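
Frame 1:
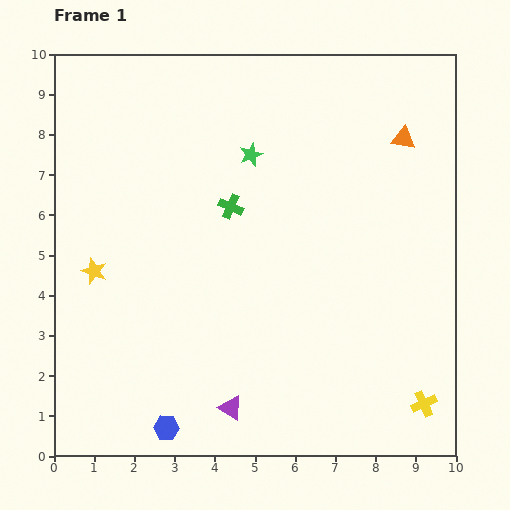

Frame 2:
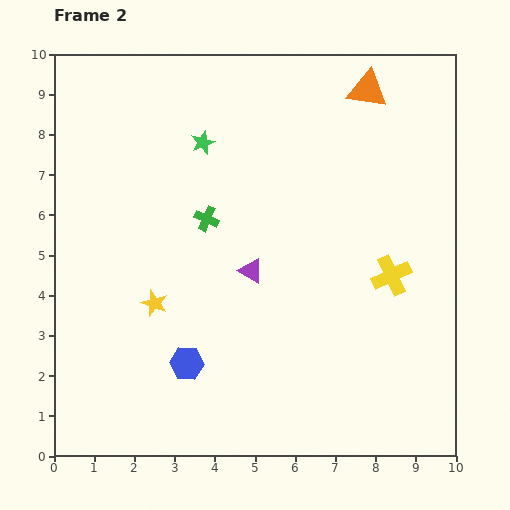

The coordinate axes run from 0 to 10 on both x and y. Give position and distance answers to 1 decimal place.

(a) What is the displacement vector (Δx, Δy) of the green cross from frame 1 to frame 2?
(-0.6, -0.3)

The green cross was at (4.4, 6.2) in frame 1 and (3.8, 5.9) in frame 2.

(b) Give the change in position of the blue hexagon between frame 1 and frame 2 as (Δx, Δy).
(0.5, 1.6)

The blue hexagon was at (2.8, 0.7) in frame 1 and (3.3, 2.3) in frame 2.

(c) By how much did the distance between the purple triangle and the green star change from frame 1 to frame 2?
-2.9

Distance in frame 1: 6.3. Distance in frame 2: 3.4.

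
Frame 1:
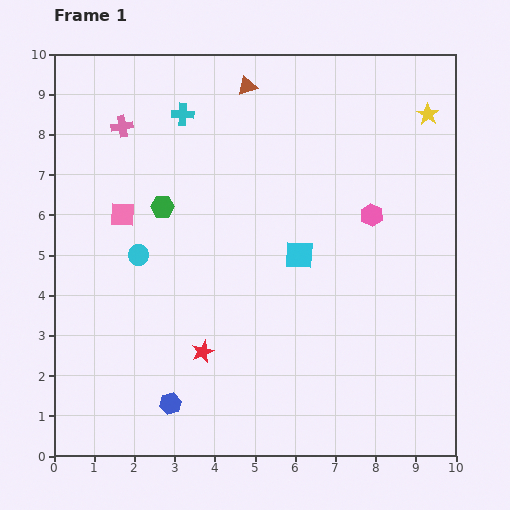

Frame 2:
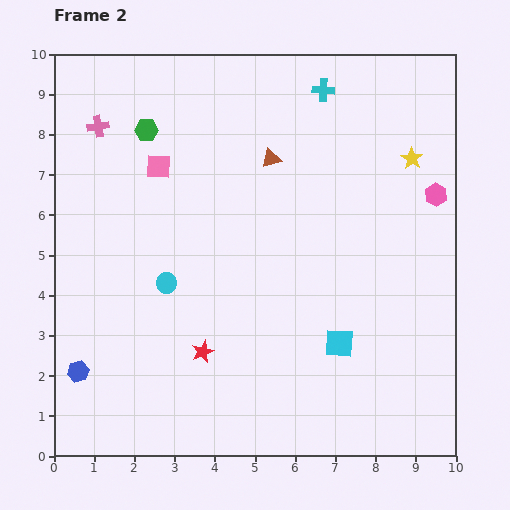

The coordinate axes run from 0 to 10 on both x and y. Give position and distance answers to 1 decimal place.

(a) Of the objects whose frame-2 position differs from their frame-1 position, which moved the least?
the pink cross

(moved 0.6)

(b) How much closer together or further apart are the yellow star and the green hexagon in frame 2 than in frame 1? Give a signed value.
-0.4

Distance in frame 1: 7.0. Distance in frame 2: 6.6.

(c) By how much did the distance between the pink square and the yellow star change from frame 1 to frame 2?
-1.7

Distance in frame 1: 8.0. Distance in frame 2: 6.3.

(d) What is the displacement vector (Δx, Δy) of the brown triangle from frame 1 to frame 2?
(0.6, -1.8)

The brown triangle was at (4.8, 9.2) in frame 1 and (5.4, 7.4) in frame 2.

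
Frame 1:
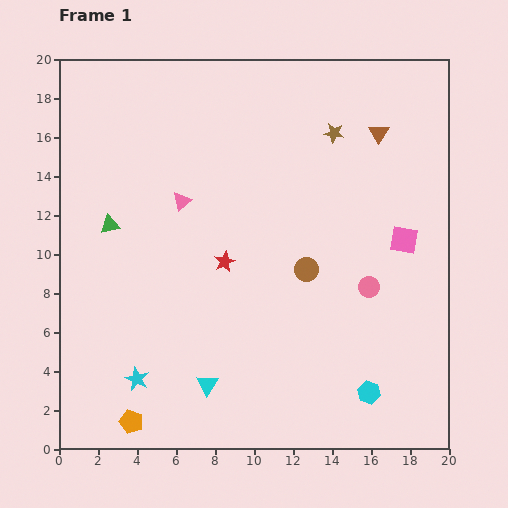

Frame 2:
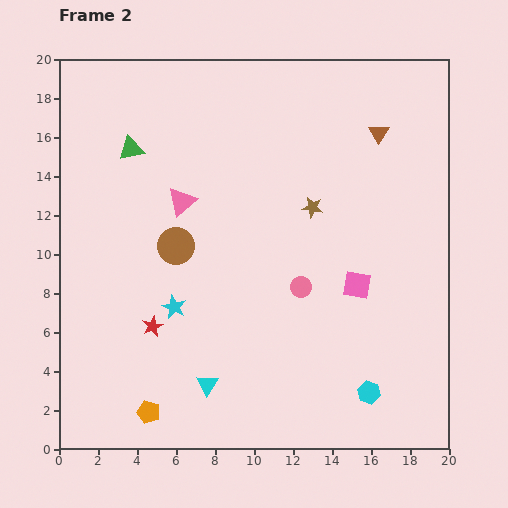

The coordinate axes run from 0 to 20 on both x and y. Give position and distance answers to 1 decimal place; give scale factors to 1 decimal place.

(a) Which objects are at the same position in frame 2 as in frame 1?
the brown triangle, the pink triangle, the cyan triangle, the cyan hexagon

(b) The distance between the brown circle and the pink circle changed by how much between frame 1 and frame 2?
+3.4

Distance in frame 1: 3.3. Distance in frame 2: 6.7.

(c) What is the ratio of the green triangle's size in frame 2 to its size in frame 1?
1.3×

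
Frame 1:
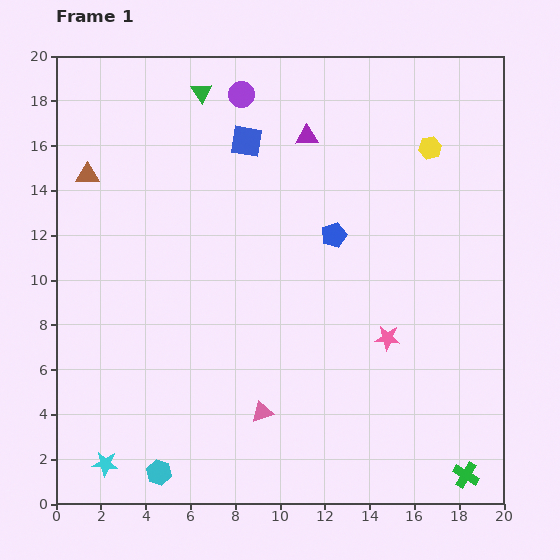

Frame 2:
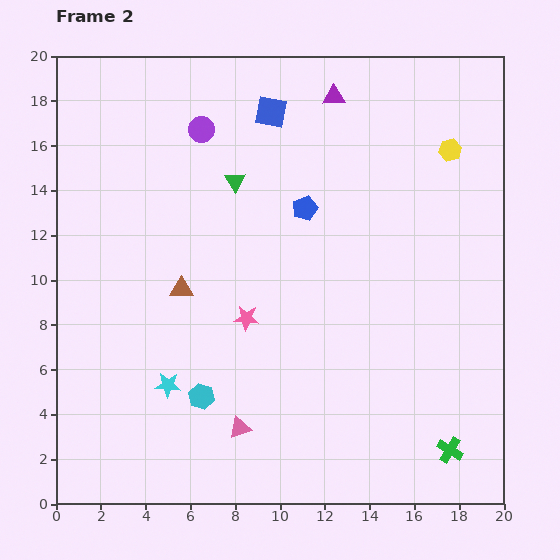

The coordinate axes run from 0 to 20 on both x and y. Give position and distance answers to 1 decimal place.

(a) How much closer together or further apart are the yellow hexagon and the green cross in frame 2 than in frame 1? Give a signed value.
-1.3

Distance in frame 1: 14.7. Distance in frame 2: 13.4.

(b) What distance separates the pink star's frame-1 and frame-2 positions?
6.4

The pink star moved from (14.8, 7.4) to (8.5, 8.3), a distance of √(6.3² + 0.9²) ≈ 6.4.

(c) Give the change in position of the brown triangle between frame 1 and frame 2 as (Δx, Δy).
(4.2, -5.1)

The brown triangle was at (1.4, 14.7) in frame 1 and (5.6, 9.6) in frame 2.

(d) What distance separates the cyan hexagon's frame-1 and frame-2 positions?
3.9

The cyan hexagon moved from (4.6, 1.4) to (6.5, 4.8), a distance of √(1.9² + 3.4²) ≈ 3.9.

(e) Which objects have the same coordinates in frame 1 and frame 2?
none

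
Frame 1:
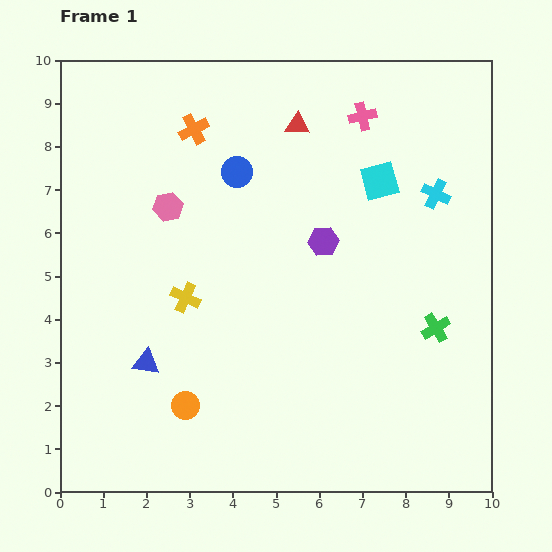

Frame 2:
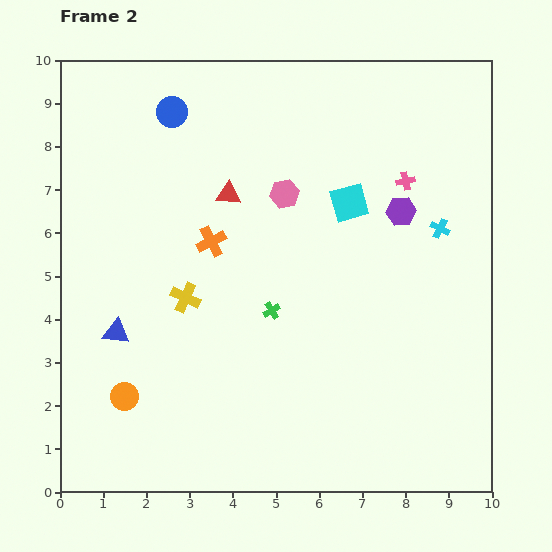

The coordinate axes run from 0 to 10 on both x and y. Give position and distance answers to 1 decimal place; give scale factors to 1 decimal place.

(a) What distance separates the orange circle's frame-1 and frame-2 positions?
1.4

The orange circle moved from (2.9, 2.0) to (1.5, 2.2), a distance of √(1.4² + 0.2²) ≈ 1.4.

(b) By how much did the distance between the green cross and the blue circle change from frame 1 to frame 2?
-0.7

Distance in frame 1: 5.8. Distance in frame 2: 5.1.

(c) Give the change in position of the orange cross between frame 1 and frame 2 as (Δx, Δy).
(0.4, -2.6)

The orange cross was at (3.1, 8.4) in frame 1 and (3.5, 5.8) in frame 2.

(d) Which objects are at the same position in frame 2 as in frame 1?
the yellow cross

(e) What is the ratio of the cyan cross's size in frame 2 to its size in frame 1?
0.7×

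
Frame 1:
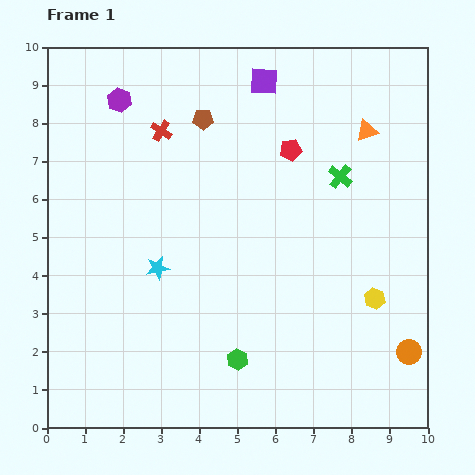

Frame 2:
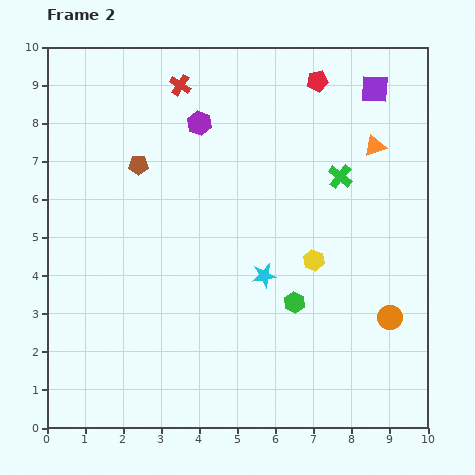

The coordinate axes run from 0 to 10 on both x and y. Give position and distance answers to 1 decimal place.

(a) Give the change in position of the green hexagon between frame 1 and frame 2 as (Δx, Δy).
(1.5, 1.5)

The green hexagon was at (5.0, 1.8) in frame 1 and (6.5, 3.3) in frame 2.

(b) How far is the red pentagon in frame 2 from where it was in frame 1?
1.9

The red pentagon moved from (6.4, 7.3) to (7.1, 9.1), a distance of √(0.7² + 1.8²) ≈ 1.9.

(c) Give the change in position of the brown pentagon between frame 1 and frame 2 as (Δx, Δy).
(-1.7, -1.2)

The brown pentagon was at (4.1, 8.1) in frame 1 and (2.4, 6.9) in frame 2.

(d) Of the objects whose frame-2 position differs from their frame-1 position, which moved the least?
the orange triangle

(moved 0.4)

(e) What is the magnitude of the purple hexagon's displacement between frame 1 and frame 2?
2.2

The purple hexagon moved from (1.9, 8.6) to (4.0, 8.0), a distance of √(2.1² + 0.6²) ≈ 2.2.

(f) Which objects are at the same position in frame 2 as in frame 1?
the green cross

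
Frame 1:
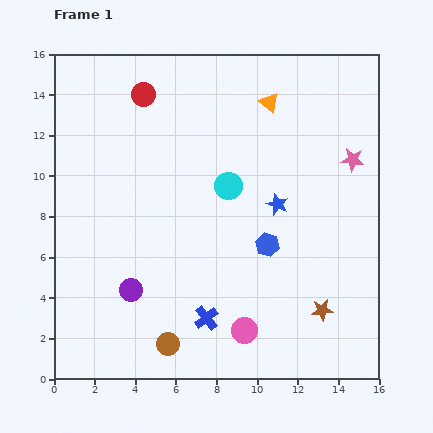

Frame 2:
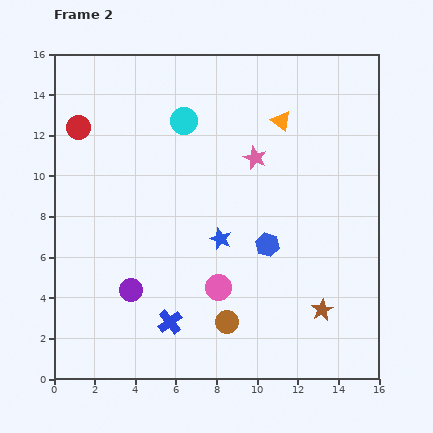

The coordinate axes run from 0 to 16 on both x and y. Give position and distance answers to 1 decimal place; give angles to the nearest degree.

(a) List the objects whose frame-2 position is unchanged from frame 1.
the purple circle, the blue hexagon, the brown star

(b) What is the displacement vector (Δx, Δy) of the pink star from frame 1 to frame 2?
(-4.8, 0.1)

The pink star was at (14.7, 10.8) in frame 1 and (9.9, 10.9) in frame 2.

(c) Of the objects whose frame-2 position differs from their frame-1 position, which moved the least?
the orange triangle

(moved 1.1)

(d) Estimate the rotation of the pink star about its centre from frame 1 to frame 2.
17° clockwise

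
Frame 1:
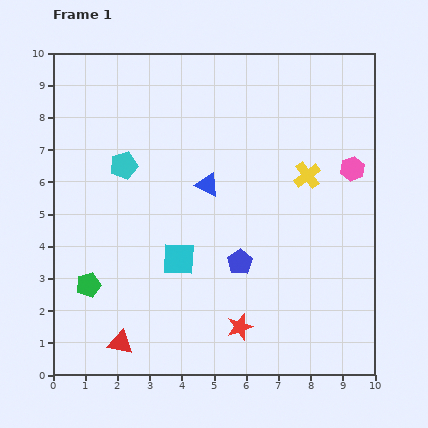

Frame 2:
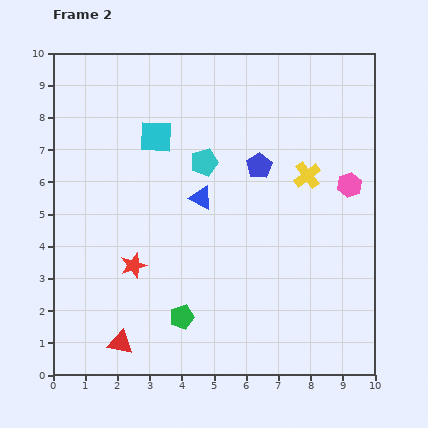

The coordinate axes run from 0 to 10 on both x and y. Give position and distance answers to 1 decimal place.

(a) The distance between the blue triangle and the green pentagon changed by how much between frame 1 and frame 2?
-1.1

Distance in frame 1: 4.8. Distance in frame 2: 3.7.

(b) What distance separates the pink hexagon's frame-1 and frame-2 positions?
0.5

The pink hexagon moved from (9.3, 6.4) to (9.2, 5.9), a distance of √(0.1² + 0.5²) ≈ 0.5.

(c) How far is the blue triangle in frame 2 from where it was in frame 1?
0.4

The blue triangle moved from (4.8, 5.9) to (4.6, 5.5), a distance of √(0.2² + 0.4²) ≈ 0.4.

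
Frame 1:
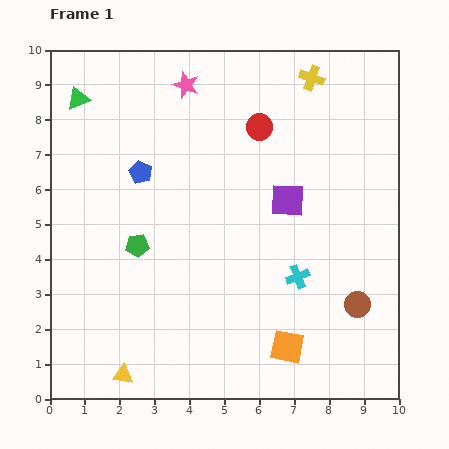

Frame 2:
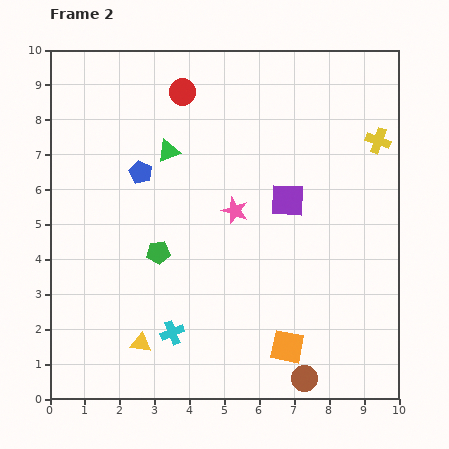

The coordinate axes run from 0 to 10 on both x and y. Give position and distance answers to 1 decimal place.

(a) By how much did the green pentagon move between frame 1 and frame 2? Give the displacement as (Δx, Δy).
(0.6, -0.2)

The green pentagon was at (2.5, 4.4) in frame 1 and (3.1, 4.2) in frame 2.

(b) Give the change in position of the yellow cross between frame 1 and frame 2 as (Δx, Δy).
(1.9, -1.8)

The yellow cross was at (7.5, 9.2) in frame 1 and (9.4, 7.4) in frame 2.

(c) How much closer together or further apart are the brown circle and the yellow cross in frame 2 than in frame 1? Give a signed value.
+0.5

Distance in frame 1: 6.6. Distance in frame 2: 7.1.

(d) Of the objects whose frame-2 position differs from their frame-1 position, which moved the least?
the green pentagon

(moved 0.6)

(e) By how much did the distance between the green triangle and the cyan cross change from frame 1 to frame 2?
-2.9

Distance in frame 1: 8.1. Distance in frame 2: 5.2.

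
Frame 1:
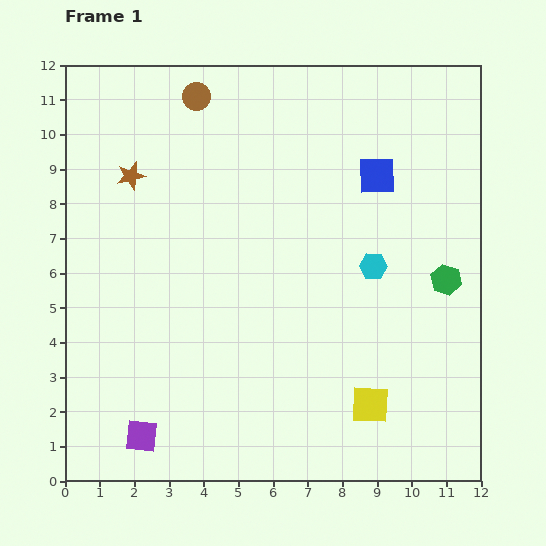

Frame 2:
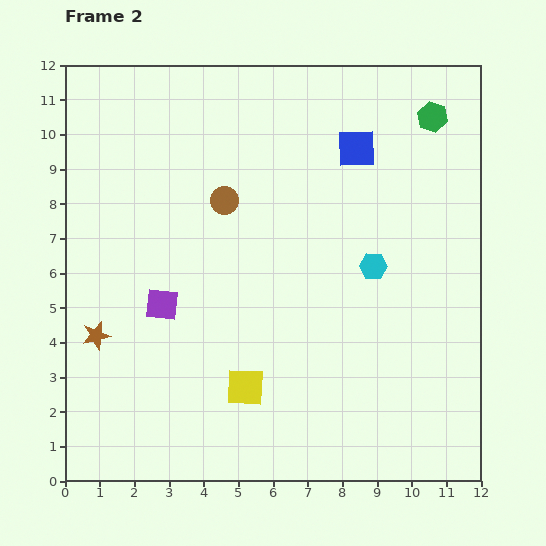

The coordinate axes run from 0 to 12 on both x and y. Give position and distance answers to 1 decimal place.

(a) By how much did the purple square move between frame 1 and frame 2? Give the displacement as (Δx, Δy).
(0.6, 3.8)

The purple square was at (2.2, 1.3) in frame 1 and (2.8, 5.1) in frame 2.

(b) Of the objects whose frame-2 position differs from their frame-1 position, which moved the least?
the blue square

(moved 1.0)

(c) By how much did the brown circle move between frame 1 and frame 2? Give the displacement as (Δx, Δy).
(0.8, -3.0)

The brown circle was at (3.8, 11.1) in frame 1 and (4.6, 8.1) in frame 2.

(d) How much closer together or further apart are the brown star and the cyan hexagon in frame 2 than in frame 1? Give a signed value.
+0.7

Distance in frame 1: 7.5. Distance in frame 2: 8.2.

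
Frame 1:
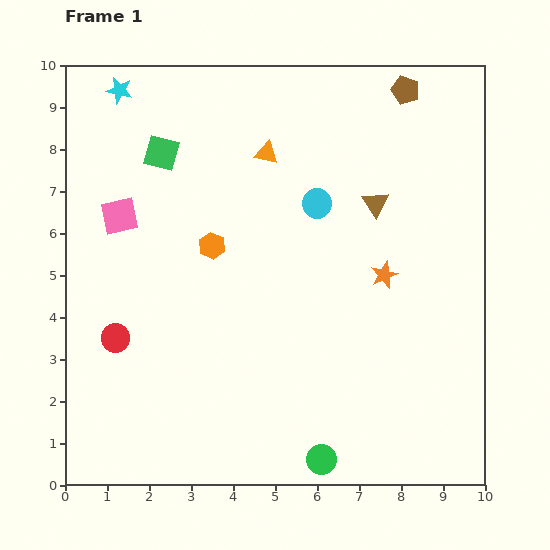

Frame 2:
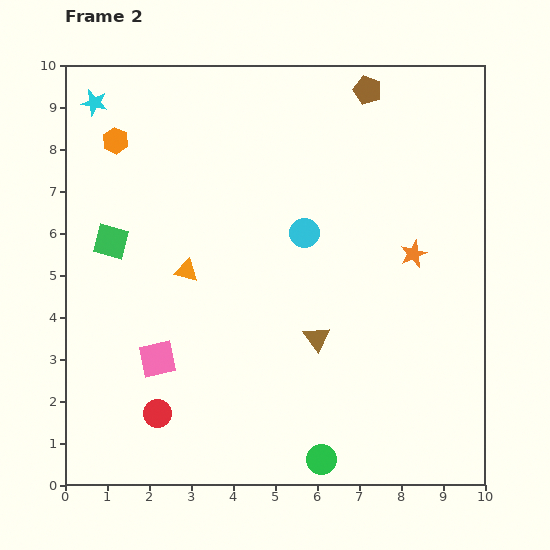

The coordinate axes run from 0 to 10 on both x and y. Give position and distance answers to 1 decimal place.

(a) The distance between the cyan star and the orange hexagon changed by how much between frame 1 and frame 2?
-3.3

Distance in frame 1: 4.3. Distance in frame 2: 1.0.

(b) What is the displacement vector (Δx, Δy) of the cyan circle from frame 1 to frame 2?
(-0.3, -0.7)

The cyan circle was at (6.0, 6.7) in frame 1 and (5.7, 6.0) in frame 2.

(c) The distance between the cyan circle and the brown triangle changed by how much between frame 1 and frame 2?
+1.1

Distance in frame 1: 1.4. Distance in frame 2: 2.5.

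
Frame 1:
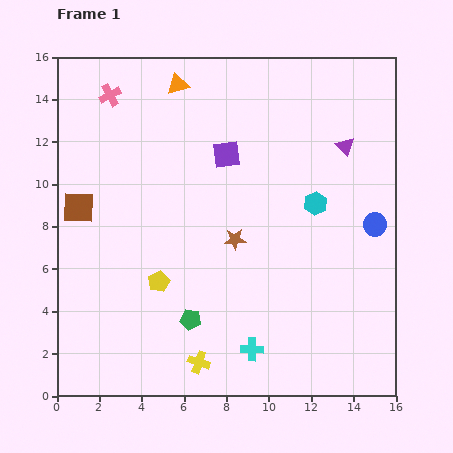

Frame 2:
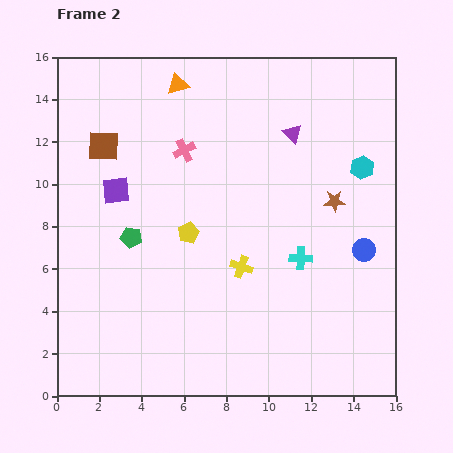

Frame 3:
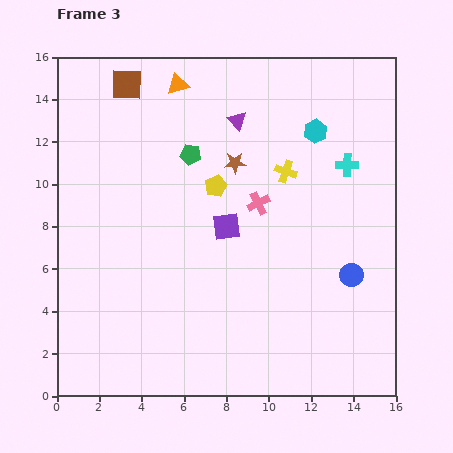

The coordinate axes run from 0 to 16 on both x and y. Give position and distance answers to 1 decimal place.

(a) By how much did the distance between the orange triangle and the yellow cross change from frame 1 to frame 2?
-4.0

Distance in frame 1: 13.1. Distance in frame 2: 9.1.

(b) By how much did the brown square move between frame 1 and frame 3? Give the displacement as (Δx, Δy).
(2.3, 5.8)

The brown square was at (1.0, 8.9) in frame 1 and (3.3, 14.7) in frame 3.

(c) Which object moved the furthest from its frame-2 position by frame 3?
the purple square

(moved 5.5; next 5.0)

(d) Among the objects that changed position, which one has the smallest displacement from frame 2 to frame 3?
the blue circle

(moved 1.3)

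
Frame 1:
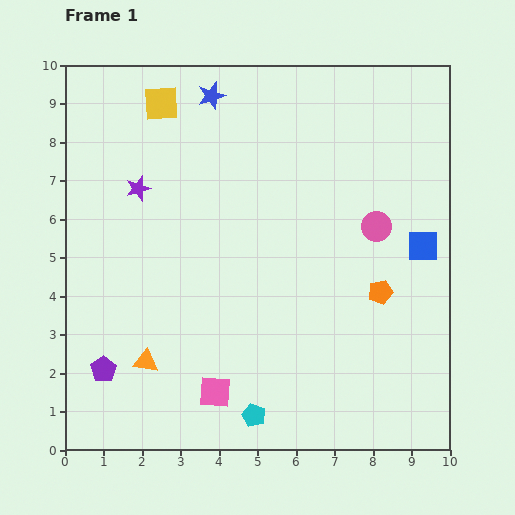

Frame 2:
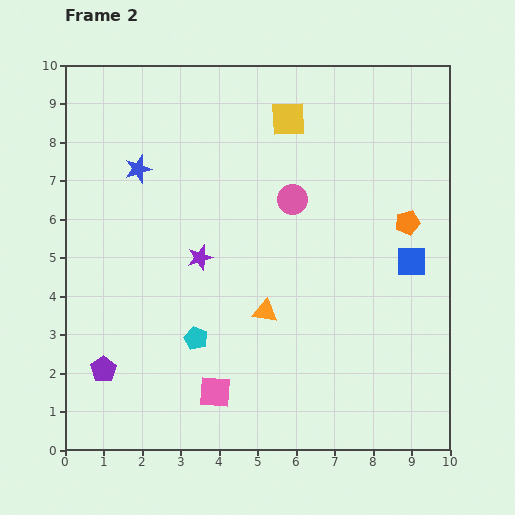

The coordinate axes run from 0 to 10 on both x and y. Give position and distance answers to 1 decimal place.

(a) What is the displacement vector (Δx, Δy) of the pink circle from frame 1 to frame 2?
(-2.2, 0.7)

The pink circle was at (8.1, 5.8) in frame 1 and (5.9, 6.5) in frame 2.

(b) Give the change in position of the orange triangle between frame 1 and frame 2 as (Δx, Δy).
(3.1, 1.3)

The orange triangle was at (2.1, 2.3) in frame 1 and (5.2, 3.6) in frame 2.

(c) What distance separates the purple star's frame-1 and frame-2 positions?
2.4

The purple star moved from (1.9, 6.8) to (3.5, 5.0), a distance of √(1.6² + 1.8²) ≈ 2.4.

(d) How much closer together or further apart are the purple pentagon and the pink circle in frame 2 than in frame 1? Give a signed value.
-1.4

Distance in frame 1: 8.0. Distance in frame 2: 6.6.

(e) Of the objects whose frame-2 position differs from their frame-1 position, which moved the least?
the blue square

(moved 0.5)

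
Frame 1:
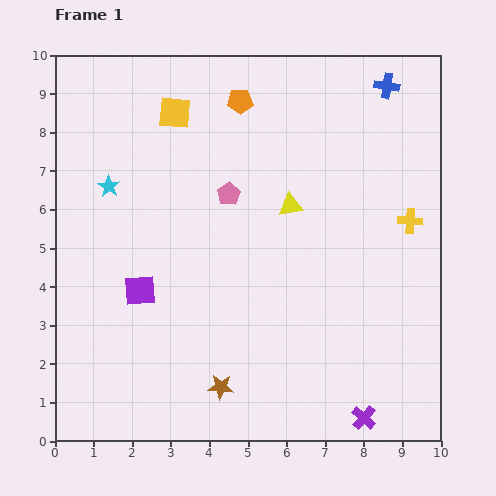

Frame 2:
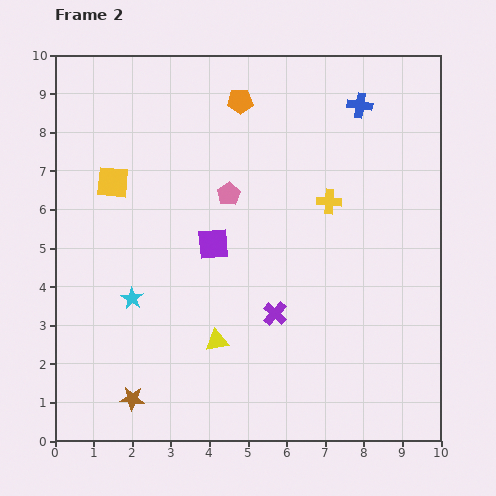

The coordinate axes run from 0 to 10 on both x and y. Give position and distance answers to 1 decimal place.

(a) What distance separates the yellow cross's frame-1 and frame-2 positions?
2.2

The yellow cross moved from (9.2, 5.7) to (7.1, 6.2), a distance of √(2.1² + 0.5²) ≈ 2.2.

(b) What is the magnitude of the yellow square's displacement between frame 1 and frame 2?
2.4

The yellow square moved from (3.1, 8.5) to (1.5, 6.7), a distance of √(1.6² + 1.8²) ≈ 2.4.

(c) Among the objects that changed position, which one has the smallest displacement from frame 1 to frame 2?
the blue cross

(moved 0.9)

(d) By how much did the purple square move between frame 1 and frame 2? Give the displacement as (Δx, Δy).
(1.9, 1.2)

The purple square was at (2.2, 3.9) in frame 1 and (4.1, 5.1) in frame 2.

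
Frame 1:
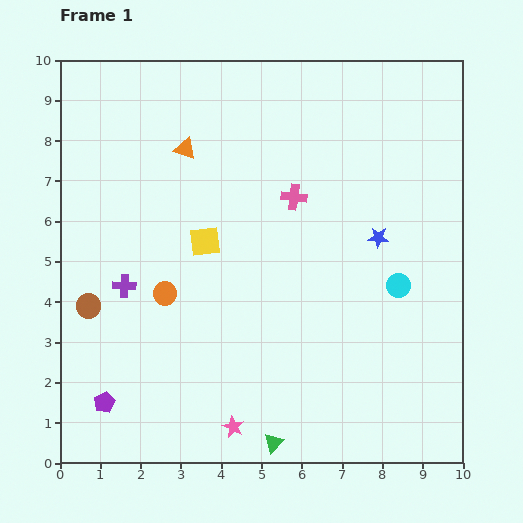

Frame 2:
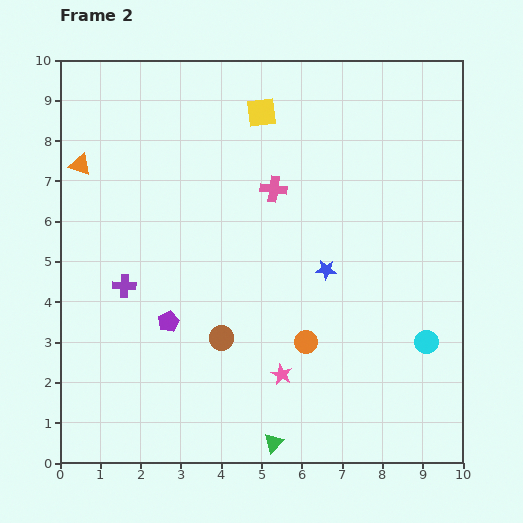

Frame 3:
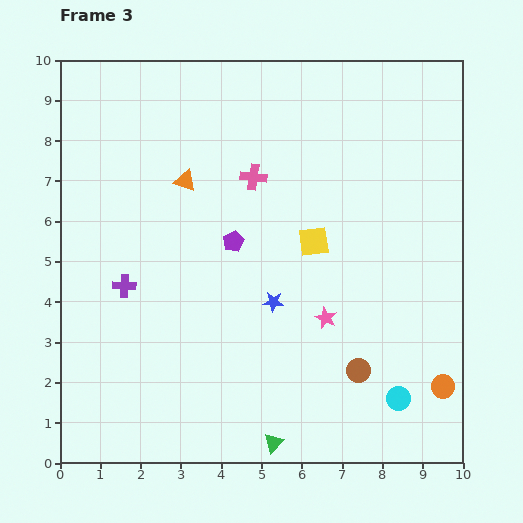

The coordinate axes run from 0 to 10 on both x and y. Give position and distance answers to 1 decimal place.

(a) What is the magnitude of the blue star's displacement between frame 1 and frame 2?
1.5

The blue star moved from (7.9, 5.6) to (6.6, 4.8), a distance of √(1.3² + 0.8²) ≈ 1.5.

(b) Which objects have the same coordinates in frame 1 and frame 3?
the green triangle, the purple cross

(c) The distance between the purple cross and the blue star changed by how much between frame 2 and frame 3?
-1.3

Distance in frame 2: 5.0. Distance in frame 3: 3.7.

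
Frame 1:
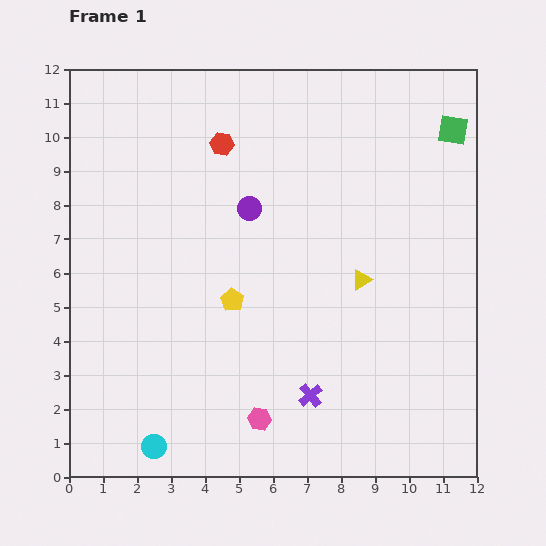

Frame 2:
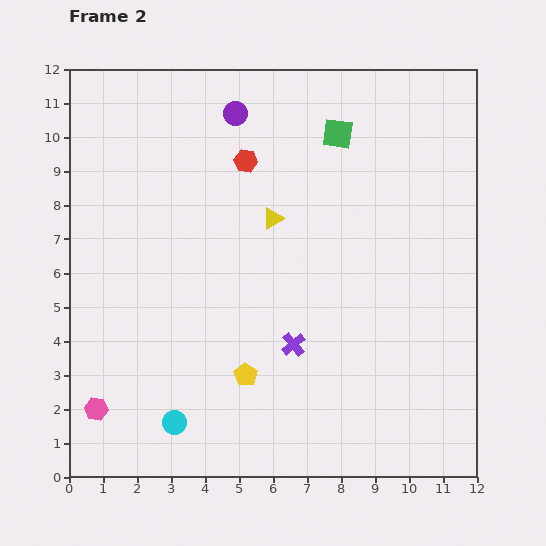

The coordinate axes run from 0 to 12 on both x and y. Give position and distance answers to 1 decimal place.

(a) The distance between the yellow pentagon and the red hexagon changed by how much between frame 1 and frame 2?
+1.7

Distance in frame 1: 4.6. Distance in frame 2: 6.3.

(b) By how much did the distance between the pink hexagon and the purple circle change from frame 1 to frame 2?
+3.4

Distance in frame 1: 6.2. Distance in frame 2: 9.6.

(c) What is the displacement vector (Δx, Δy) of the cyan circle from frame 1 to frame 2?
(0.6, 0.7)

The cyan circle was at (2.5, 0.9) in frame 1 and (3.1, 1.6) in frame 2.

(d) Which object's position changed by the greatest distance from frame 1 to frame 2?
the pink hexagon

(moved 4.8; next 3.4)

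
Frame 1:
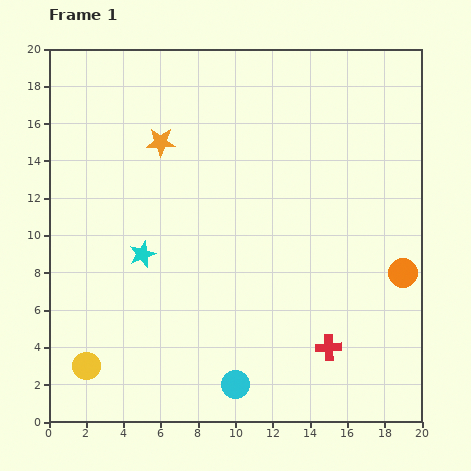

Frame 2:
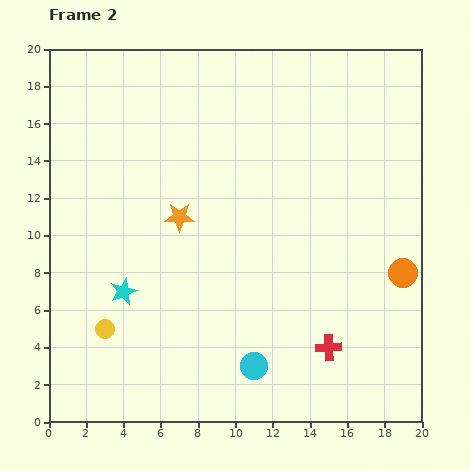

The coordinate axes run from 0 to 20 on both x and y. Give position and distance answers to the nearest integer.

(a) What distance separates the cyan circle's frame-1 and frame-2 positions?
1

The cyan circle moved from (10, 2) to (11, 3), a distance of √(1² + 1²) ≈ 1.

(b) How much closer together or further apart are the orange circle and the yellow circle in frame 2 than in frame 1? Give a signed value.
-2

Distance in frame 1: 18. Distance in frame 2: 16.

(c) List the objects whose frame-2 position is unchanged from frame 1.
the orange circle, the red cross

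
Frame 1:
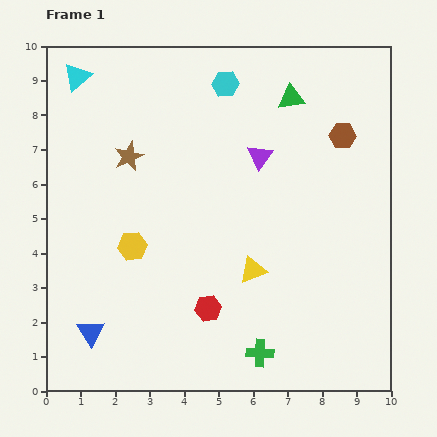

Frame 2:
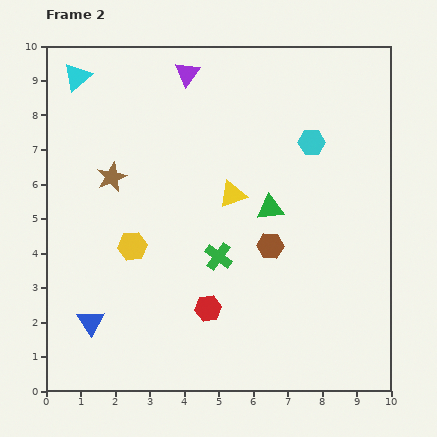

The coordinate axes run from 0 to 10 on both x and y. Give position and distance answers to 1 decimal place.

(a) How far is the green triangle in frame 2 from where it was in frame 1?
3.3

The green triangle moved from (7.1, 8.5) to (6.5, 5.3), a distance of √(0.6² + 3.2²) ≈ 3.3.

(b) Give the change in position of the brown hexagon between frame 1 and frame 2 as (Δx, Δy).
(-2.1, -3.2)

The brown hexagon was at (8.6, 7.4) in frame 1 and (6.5, 4.2) in frame 2.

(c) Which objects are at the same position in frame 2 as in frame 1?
the red hexagon, the yellow hexagon, the cyan triangle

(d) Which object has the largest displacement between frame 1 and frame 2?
the brown hexagon

(moved 3.8; next 3.3)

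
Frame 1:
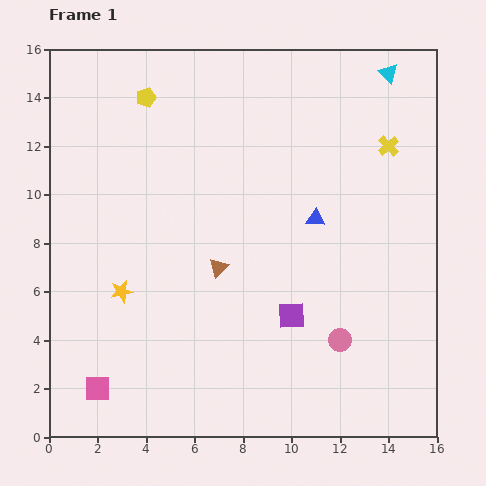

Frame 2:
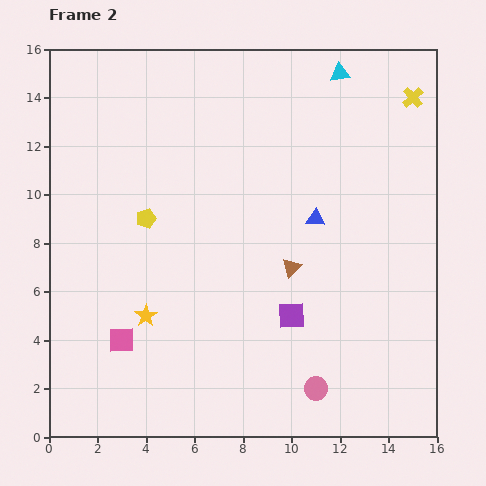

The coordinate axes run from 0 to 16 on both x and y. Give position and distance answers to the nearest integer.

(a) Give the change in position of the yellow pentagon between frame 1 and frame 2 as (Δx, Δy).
(0, -5)

The yellow pentagon was at (4, 14) in frame 1 and (4, 9) in frame 2.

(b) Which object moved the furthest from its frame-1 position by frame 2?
the yellow pentagon

(moved 5; next 3)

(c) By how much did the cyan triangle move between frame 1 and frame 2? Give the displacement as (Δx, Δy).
(-2, 0)

The cyan triangle was at (14, 15) in frame 1 and (12, 15) in frame 2.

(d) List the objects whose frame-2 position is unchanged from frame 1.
the purple square, the blue triangle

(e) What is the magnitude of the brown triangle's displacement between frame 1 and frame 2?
3

The brown triangle moved from (7, 7) to (10, 7), a distance of √(3² + 0²) ≈ 3.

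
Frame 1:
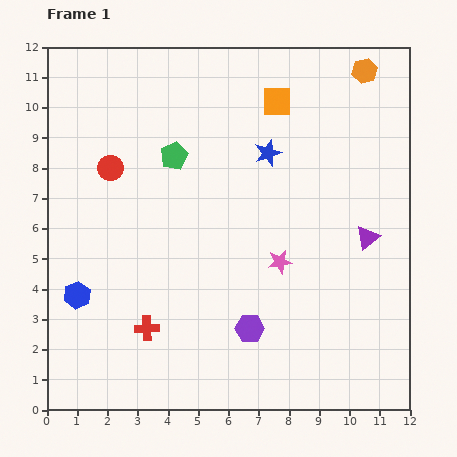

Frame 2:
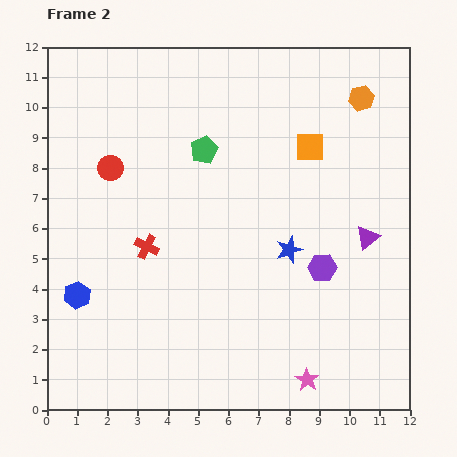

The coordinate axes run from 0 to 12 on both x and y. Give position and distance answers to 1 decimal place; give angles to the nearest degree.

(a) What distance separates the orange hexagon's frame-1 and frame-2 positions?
0.9

The orange hexagon moved from (10.5, 11.2) to (10.4, 10.3), a distance of √(0.1² + 0.9²) ≈ 0.9.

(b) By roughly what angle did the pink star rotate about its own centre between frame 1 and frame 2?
30° counter-clockwise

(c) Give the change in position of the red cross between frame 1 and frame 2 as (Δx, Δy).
(0.0, 2.7)

The red cross was at (3.3, 2.7) in frame 1 and (3.3, 5.4) in frame 2.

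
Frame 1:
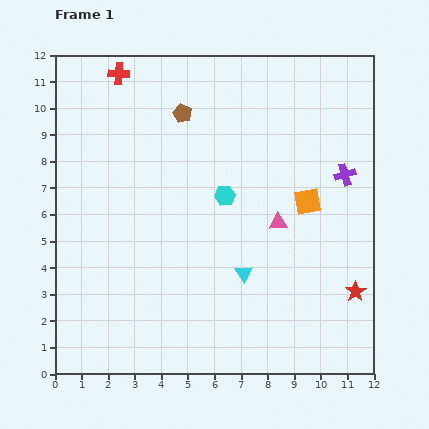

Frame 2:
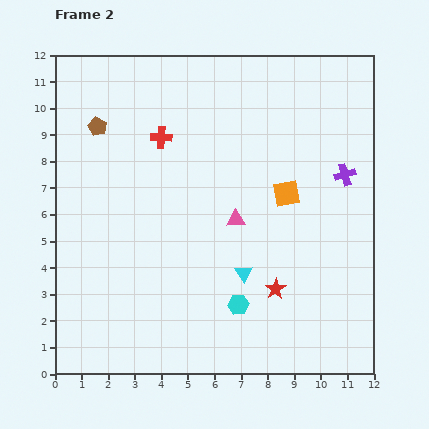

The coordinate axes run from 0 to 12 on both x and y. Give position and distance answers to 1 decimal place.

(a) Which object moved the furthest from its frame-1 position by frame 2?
the cyan hexagon

(moved 4.1; next 3.2)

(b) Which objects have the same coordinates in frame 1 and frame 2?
the purple cross, the cyan triangle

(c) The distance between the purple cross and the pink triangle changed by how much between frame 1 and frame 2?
+1.3

Distance in frame 1: 3.1. Distance in frame 2: 4.4.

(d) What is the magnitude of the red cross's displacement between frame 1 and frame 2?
2.9

The red cross moved from (2.4, 11.3) to (4.0, 8.9), a distance of √(1.6² + 2.4²) ≈ 2.9.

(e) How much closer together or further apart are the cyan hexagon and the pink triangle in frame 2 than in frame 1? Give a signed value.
+1.0

Distance in frame 1: 2.2. Distance in frame 2: 3.2.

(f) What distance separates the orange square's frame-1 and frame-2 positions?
0.9

The orange square moved from (9.5, 6.5) to (8.7, 6.8), a distance of √(0.8² + 0.3²) ≈ 0.9.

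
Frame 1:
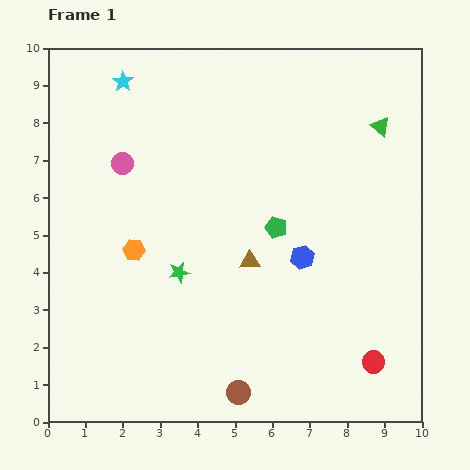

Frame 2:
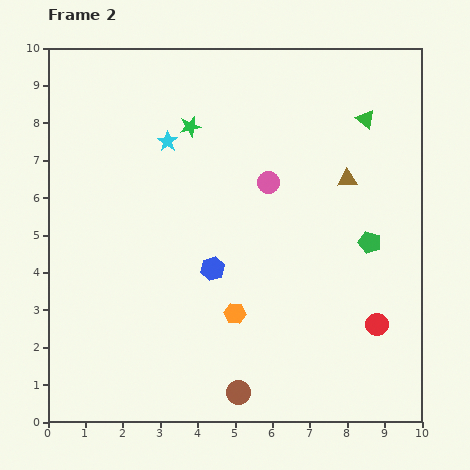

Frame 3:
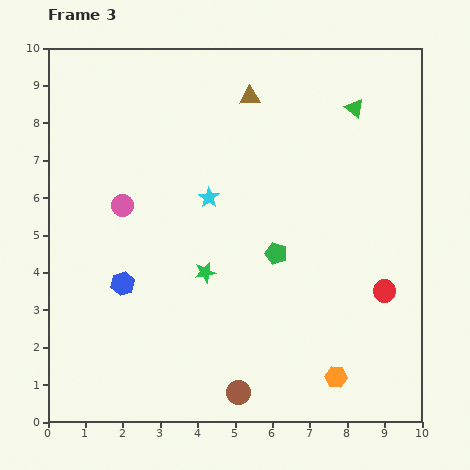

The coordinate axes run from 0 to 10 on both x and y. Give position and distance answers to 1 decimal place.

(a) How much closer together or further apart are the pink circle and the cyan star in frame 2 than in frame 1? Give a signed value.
+0.7

Distance in frame 1: 2.2. Distance in frame 2: 2.9.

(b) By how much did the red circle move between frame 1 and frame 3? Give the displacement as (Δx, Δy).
(0.3, 1.9)

The red circle was at (8.7, 1.6) in frame 1 and (9.0, 3.5) in frame 3.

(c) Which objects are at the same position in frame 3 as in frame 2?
the brown circle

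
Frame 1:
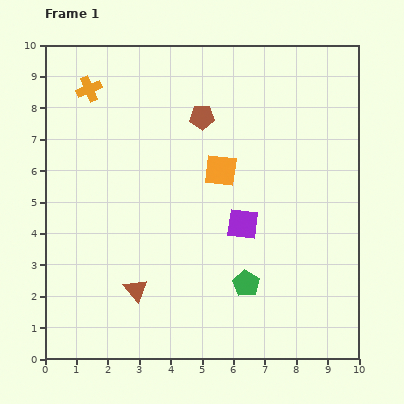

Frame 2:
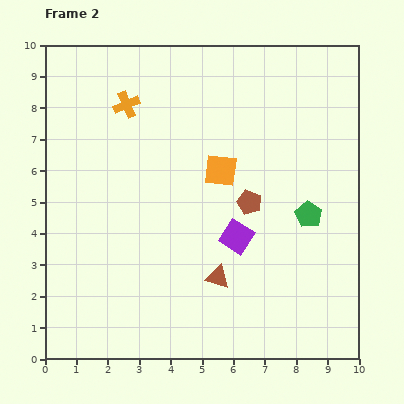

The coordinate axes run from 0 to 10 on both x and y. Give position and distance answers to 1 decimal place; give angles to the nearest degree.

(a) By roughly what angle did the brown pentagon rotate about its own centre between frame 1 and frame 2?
23° clockwise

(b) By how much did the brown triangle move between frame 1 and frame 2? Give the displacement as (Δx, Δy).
(2.6, 0.4)

The brown triangle was at (2.9, 2.2) in frame 1 and (5.5, 2.6) in frame 2.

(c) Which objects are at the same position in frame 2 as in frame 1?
the orange square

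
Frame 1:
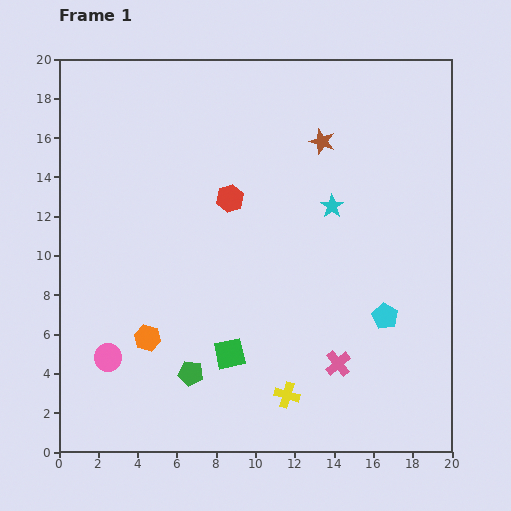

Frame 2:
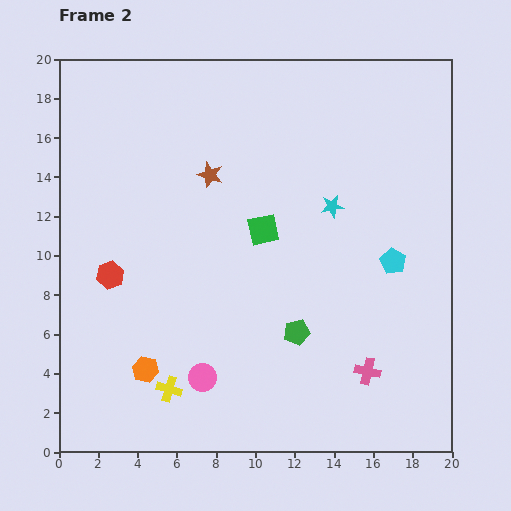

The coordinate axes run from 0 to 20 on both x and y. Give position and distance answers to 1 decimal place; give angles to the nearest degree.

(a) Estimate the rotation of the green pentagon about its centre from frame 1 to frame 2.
22° counter-clockwise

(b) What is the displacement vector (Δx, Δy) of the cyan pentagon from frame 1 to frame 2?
(0.4, 2.8)

The cyan pentagon was at (16.6, 6.9) in frame 1 and (17.0, 9.7) in frame 2.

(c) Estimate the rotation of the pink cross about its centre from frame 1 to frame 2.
39° counter-clockwise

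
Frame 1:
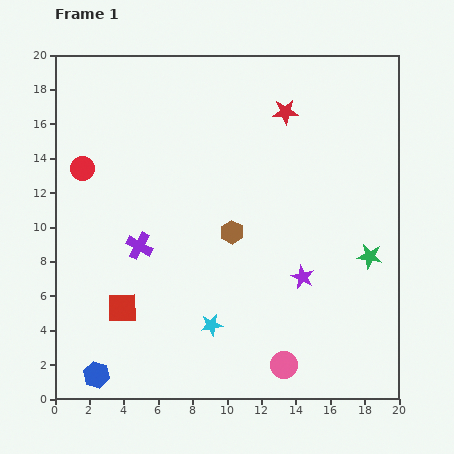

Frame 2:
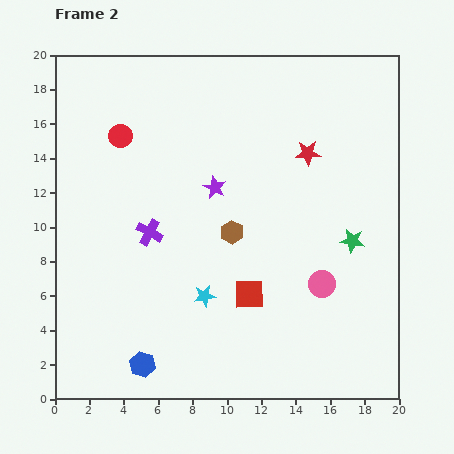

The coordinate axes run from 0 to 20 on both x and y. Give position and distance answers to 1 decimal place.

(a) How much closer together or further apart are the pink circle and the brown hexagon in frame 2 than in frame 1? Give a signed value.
-2.3

Distance in frame 1: 8.3. Distance in frame 2: 6.0.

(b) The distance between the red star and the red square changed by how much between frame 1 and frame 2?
-5.9

Distance in frame 1: 14.8. Distance in frame 2: 8.9.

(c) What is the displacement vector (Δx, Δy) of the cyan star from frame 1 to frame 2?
(-0.4, 1.7)

The cyan star was at (9.1, 4.3) in frame 1 and (8.7, 6.0) in frame 2.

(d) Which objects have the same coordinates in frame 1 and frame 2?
the brown hexagon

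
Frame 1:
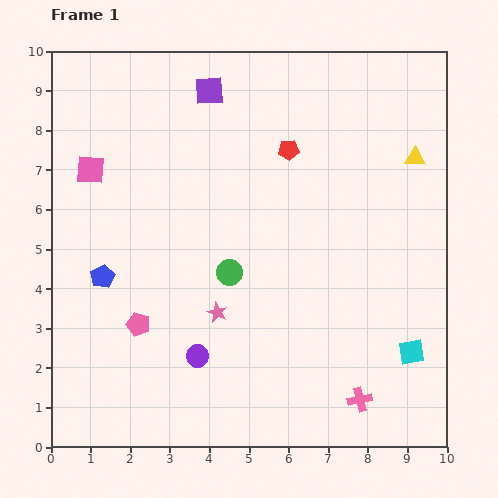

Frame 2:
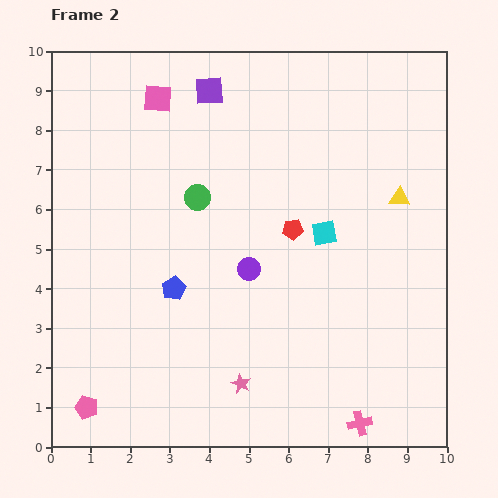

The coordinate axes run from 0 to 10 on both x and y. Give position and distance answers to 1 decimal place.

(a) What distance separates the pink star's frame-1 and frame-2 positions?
1.9

The pink star moved from (4.2, 3.4) to (4.8, 1.6), a distance of √(0.6² + 1.8²) ≈ 1.9.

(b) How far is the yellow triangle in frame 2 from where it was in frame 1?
1.1

The yellow triangle moved from (9.2, 7.3) to (8.8, 6.3), a distance of √(0.4² + 1.0²) ≈ 1.1.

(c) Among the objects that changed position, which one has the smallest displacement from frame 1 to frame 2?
the pink cross

(moved 0.6)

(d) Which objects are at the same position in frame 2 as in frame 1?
the purple square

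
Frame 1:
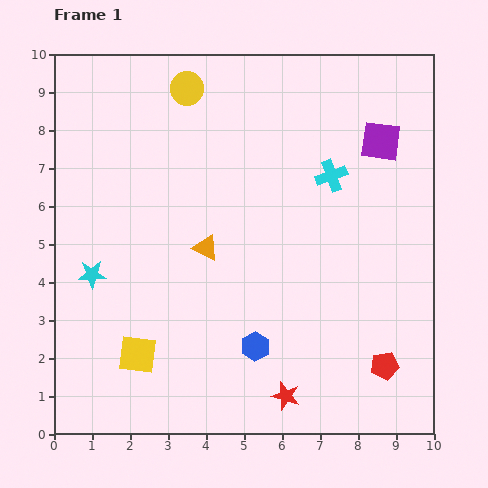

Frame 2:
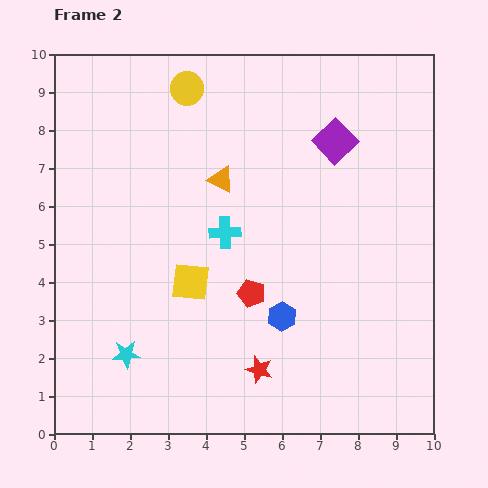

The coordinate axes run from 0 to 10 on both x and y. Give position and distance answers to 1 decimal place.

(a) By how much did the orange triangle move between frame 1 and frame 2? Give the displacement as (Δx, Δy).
(0.4, 1.8)

The orange triangle was at (4.0, 4.9) in frame 1 and (4.4, 6.7) in frame 2.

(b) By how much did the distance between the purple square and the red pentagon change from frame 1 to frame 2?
-1.3

Distance in frame 1: 5.9. Distance in frame 2: 4.6.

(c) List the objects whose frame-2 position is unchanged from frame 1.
the yellow circle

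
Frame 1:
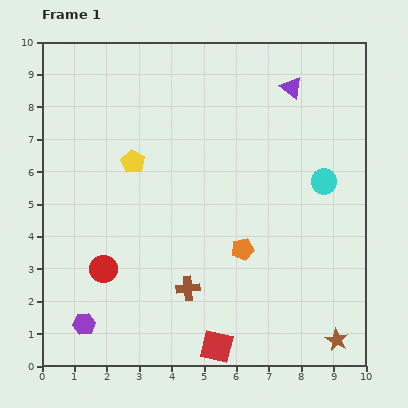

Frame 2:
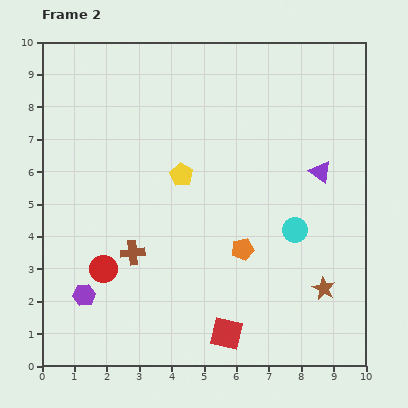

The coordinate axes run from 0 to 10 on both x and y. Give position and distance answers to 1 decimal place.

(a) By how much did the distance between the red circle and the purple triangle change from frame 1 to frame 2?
-0.8

Distance in frame 1: 8.1. Distance in frame 2: 7.3.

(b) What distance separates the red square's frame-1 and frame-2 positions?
0.5

The red square moved from (5.4, 0.6) to (5.7, 1.0), a distance of √(0.3² + 0.4²) ≈ 0.5.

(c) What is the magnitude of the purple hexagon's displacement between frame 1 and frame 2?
0.9

The purple hexagon moved from (1.3, 1.3) to (1.3, 2.2), a distance of √(0.0² + 0.9²) ≈ 0.9.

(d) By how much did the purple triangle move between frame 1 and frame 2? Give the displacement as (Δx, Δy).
(0.9, -2.6)

The purple triangle was at (7.7, 8.6) in frame 1 and (8.6, 6.0) in frame 2.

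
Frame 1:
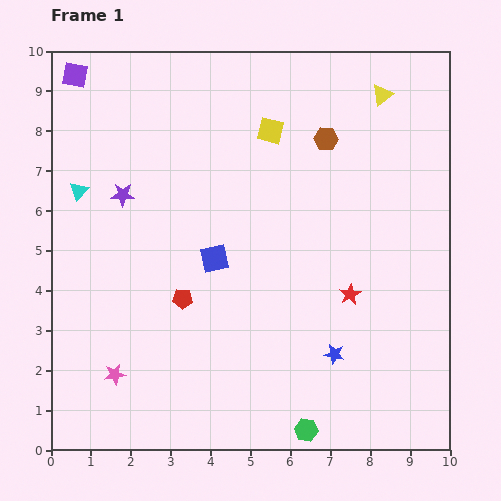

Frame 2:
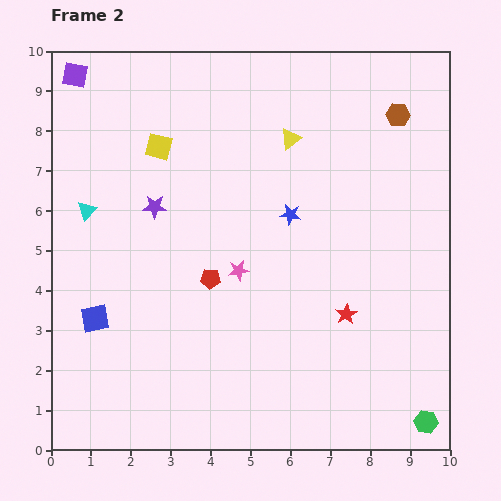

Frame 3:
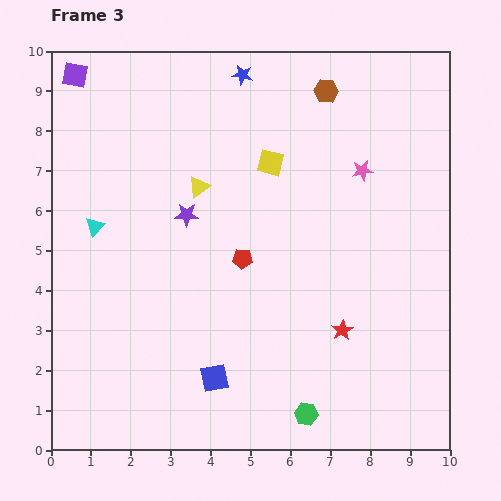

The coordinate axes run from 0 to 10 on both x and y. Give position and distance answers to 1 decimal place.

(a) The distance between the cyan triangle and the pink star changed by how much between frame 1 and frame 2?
-0.6

Distance in frame 1: 4.7. Distance in frame 2: 4.1.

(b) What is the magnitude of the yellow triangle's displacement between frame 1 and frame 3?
5.1

The yellow triangle moved from (8.3, 8.9) to (3.7, 6.6), a distance of √(4.6² + 2.3²) ≈ 5.1.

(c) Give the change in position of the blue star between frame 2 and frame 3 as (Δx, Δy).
(-1.2, 3.5)

The blue star was at (6.0, 5.9) in frame 2 and (4.8, 9.4) in frame 3.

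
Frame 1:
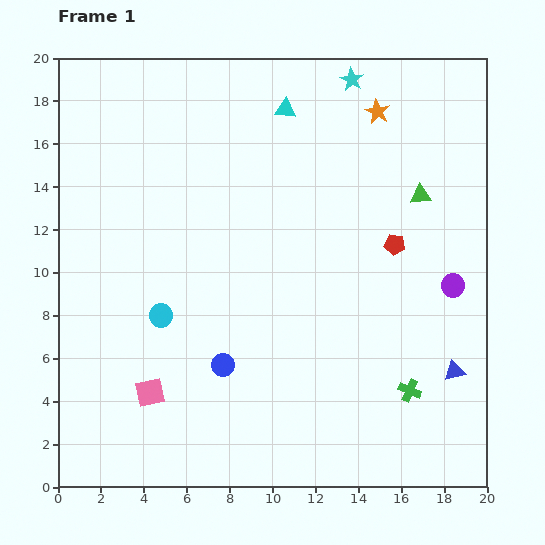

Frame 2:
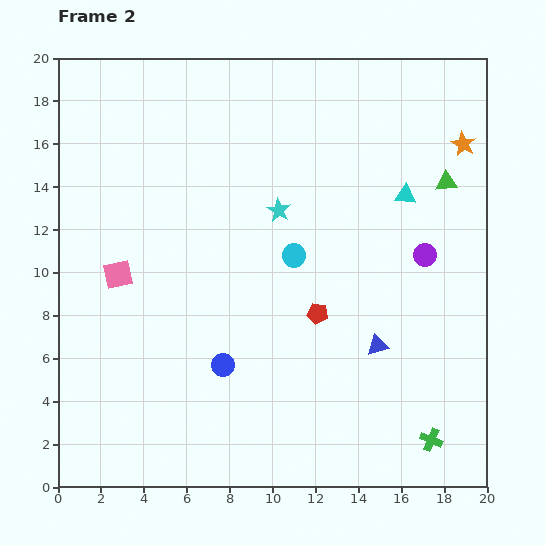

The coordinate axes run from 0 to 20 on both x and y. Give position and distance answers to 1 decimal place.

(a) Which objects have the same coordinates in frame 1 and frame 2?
the blue circle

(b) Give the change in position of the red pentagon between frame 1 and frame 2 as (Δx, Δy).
(-3.6, -3.2)

The red pentagon was at (15.7, 11.3) in frame 1 and (12.1, 8.1) in frame 2.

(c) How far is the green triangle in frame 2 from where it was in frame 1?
1.3

The green triangle moved from (16.9, 13.6) to (18.1, 14.2), a distance of √(1.2² + 0.6²) ≈ 1.3.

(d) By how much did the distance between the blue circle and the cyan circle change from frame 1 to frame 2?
+2.4

Distance in frame 1: 3.7. Distance in frame 2: 6.1.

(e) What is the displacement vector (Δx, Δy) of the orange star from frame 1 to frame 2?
(4.0, -1.5)

The orange star was at (14.9, 17.5) in frame 1 and (18.9, 16.0) in frame 2.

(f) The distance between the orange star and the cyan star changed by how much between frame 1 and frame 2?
+7.2

Distance in frame 1: 1.9. Distance in frame 2: 9.1.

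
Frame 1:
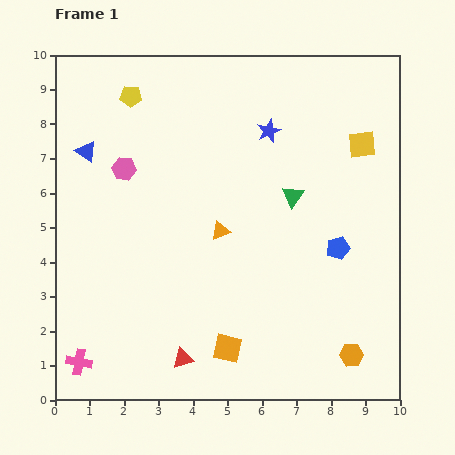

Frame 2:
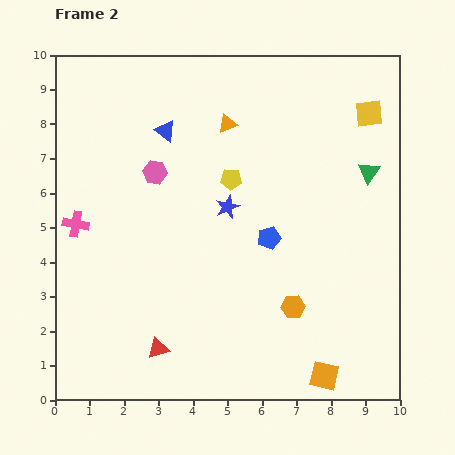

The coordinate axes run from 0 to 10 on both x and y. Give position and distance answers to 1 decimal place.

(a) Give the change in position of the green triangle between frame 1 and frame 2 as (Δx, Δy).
(2.2, 0.7)

The green triangle was at (6.9, 5.9) in frame 1 and (9.1, 6.6) in frame 2.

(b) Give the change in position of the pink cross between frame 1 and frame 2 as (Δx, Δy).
(-0.1, 4.0)

The pink cross was at (0.7, 1.1) in frame 1 and (0.6, 5.1) in frame 2.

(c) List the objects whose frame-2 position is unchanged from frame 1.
none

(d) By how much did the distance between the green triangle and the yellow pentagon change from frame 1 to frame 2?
-1.5

Distance in frame 1: 5.5. Distance in frame 2: 4.0.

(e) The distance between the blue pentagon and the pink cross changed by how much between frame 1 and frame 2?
-2.6

Distance in frame 1: 8.2. Distance in frame 2: 5.6.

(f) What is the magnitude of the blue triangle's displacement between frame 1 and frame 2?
2.4

The blue triangle moved from (0.9, 7.2) to (3.2, 7.8), a distance of √(2.3² + 0.6²) ≈ 2.4.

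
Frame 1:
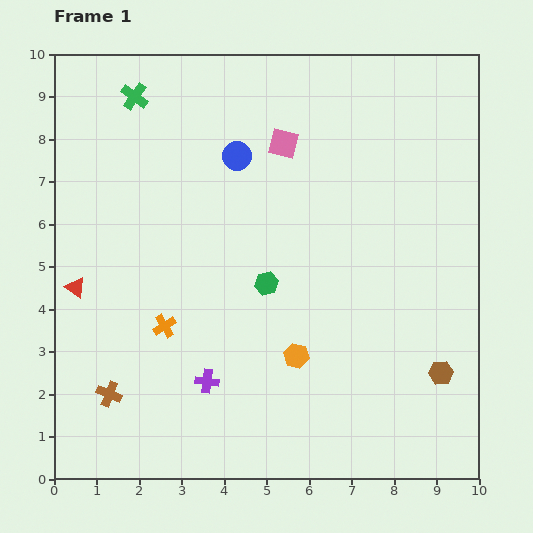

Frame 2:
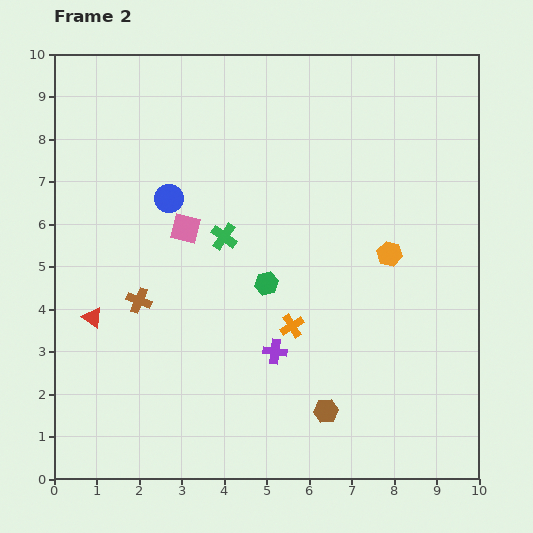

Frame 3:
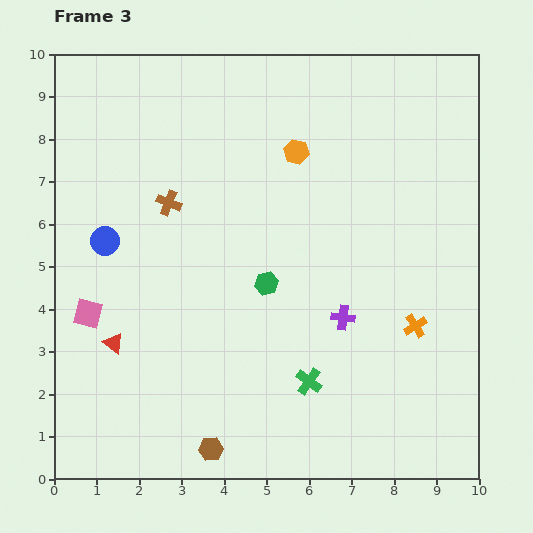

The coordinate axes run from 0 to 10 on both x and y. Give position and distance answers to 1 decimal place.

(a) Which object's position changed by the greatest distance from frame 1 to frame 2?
the green cross

(moved 3.9; next 3.3)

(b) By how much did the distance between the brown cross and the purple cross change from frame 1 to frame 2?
+1.1

Distance in frame 1: 2.3. Distance in frame 2: 3.4.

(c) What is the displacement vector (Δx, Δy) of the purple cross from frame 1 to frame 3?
(3.2, 1.5)

The purple cross was at (3.6, 2.3) in frame 1 and (6.8, 3.8) in frame 3.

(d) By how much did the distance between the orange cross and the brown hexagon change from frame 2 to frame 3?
+3.4

Distance in frame 2: 2.2. Distance in frame 3: 5.6.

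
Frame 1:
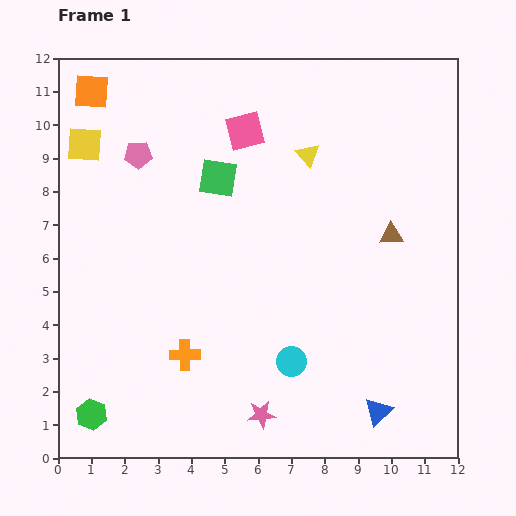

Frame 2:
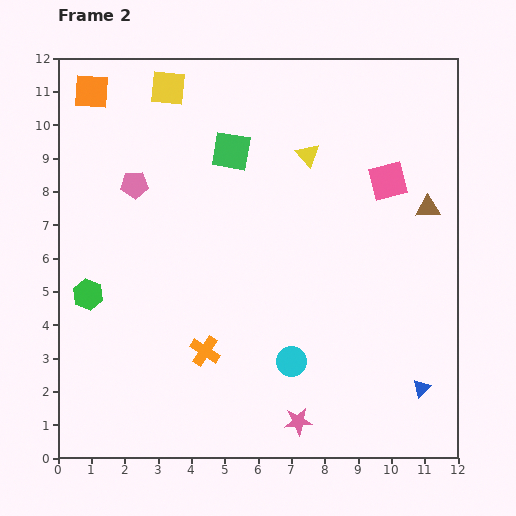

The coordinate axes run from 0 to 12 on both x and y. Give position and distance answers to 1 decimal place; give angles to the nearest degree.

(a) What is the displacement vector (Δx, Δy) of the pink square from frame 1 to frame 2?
(4.3, -1.5)

The pink square was at (5.6, 9.8) in frame 1 and (9.9, 8.3) in frame 2.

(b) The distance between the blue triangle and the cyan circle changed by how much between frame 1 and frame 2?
+1.0

Distance in frame 1: 3.0. Distance in frame 2: 4.0.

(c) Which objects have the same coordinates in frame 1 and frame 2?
the yellow triangle, the orange square, the cyan circle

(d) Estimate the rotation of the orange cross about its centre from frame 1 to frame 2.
34° clockwise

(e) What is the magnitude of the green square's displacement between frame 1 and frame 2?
0.9

The green square moved from (4.8, 8.4) to (5.2, 9.2), a distance of √(0.4² + 0.8²) ≈ 0.9.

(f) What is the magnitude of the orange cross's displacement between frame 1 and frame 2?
0.6

The orange cross moved from (3.8, 3.1) to (4.4, 3.2), a distance of √(0.6² + 0.1²) ≈ 0.6.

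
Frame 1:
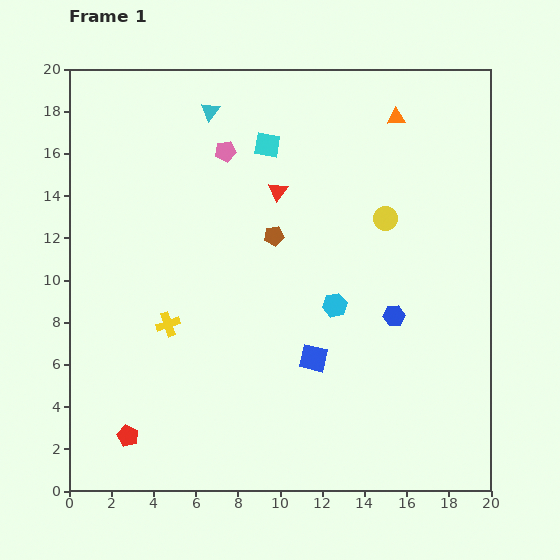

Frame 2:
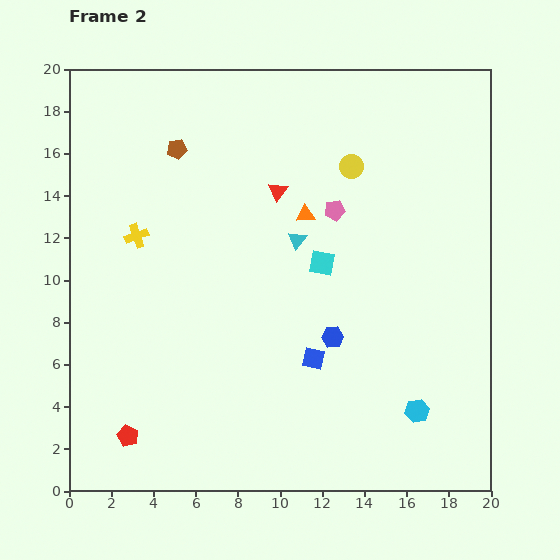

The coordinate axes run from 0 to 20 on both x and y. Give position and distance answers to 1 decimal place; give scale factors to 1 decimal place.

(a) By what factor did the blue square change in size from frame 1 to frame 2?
0.8×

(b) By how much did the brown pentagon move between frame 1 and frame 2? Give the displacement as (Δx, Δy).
(-4.6, 4.1)

The brown pentagon was at (9.7, 12.1) in frame 1 and (5.1, 16.2) in frame 2.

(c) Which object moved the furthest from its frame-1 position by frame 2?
the cyan triangle

(moved 7.3; next 6.3)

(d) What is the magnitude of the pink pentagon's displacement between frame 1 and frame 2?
5.9

The pink pentagon moved from (7.4, 16.1) to (12.6, 13.3), a distance of √(5.2² + 2.8²) ≈ 5.9.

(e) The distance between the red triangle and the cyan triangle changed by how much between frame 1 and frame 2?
-2.5

Distance in frame 1: 5.0. Distance in frame 2: 2.5.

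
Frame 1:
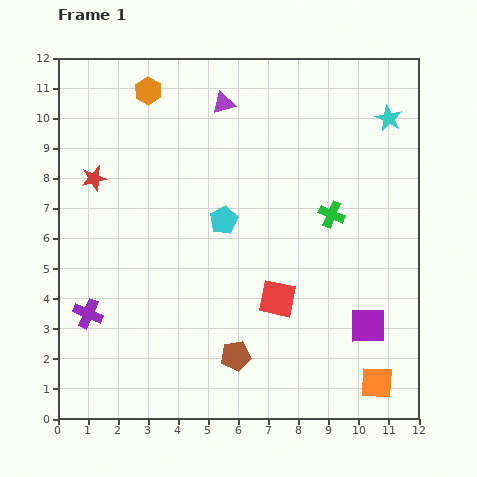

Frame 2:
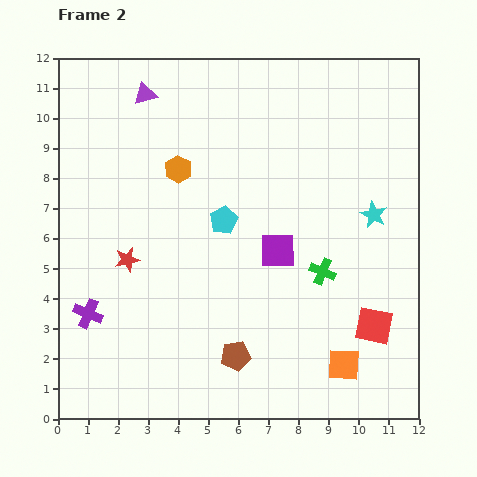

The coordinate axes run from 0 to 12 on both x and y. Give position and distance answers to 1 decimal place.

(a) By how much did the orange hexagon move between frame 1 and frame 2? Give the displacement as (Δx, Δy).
(1.0, -2.6)

The orange hexagon was at (3.0, 10.9) in frame 1 and (4.0, 8.3) in frame 2.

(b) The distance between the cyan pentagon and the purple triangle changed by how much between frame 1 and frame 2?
+1.0

Distance in frame 1: 3.9. Distance in frame 2: 4.9.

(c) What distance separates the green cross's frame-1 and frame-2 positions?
1.9

The green cross moved from (9.1, 6.8) to (8.8, 4.9), a distance of √(0.3² + 1.9²) ≈ 1.9.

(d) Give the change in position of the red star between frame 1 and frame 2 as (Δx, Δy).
(1.1, -2.7)

The red star was at (1.2, 8.0) in frame 1 and (2.3, 5.3) in frame 2.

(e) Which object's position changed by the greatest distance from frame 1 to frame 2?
the purple square

(moved 3.9; next 3.3)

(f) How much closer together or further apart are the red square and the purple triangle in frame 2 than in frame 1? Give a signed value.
+4.1

Distance in frame 1: 6.7. Distance in frame 2: 10.8.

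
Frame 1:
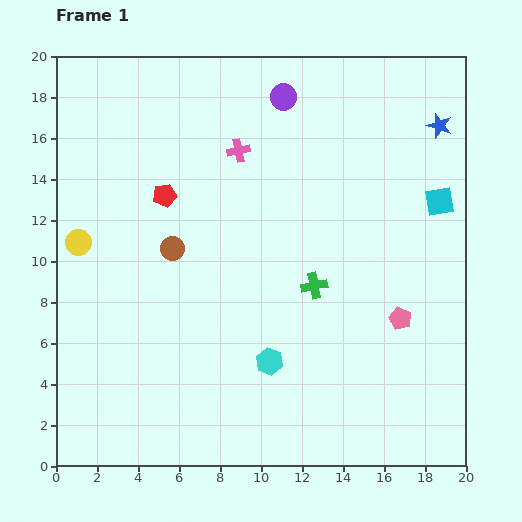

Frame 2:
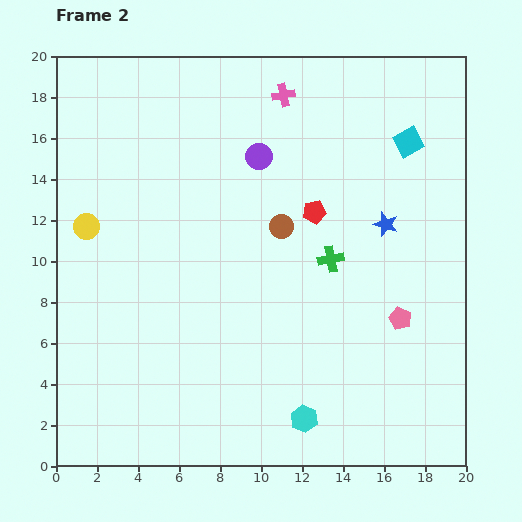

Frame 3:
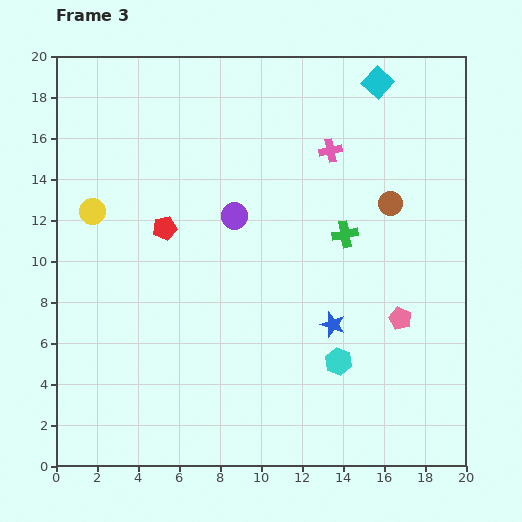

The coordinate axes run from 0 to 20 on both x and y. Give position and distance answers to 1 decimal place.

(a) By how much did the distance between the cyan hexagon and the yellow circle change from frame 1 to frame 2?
+3.2

Distance in frame 1: 11.0. Distance in frame 2: 14.2.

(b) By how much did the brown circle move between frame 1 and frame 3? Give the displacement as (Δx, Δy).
(10.6, 2.2)

The brown circle was at (5.7, 10.6) in frame 1 and (16.3, 12.8) in frame 3.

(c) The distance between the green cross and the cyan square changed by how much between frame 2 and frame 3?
+0.7

Distance in frame 2: 6.9. Distance in frame 3: 7.6.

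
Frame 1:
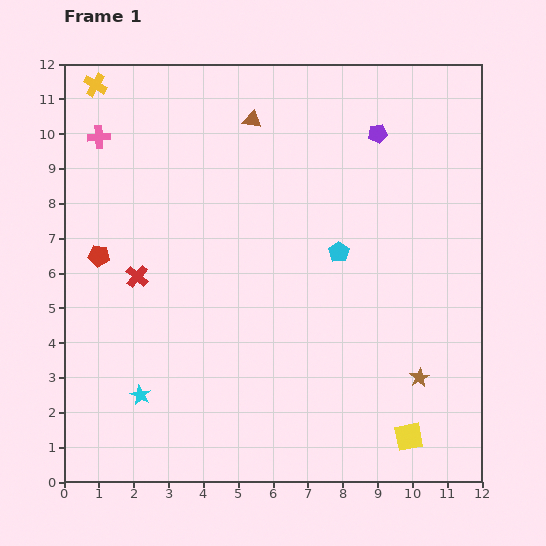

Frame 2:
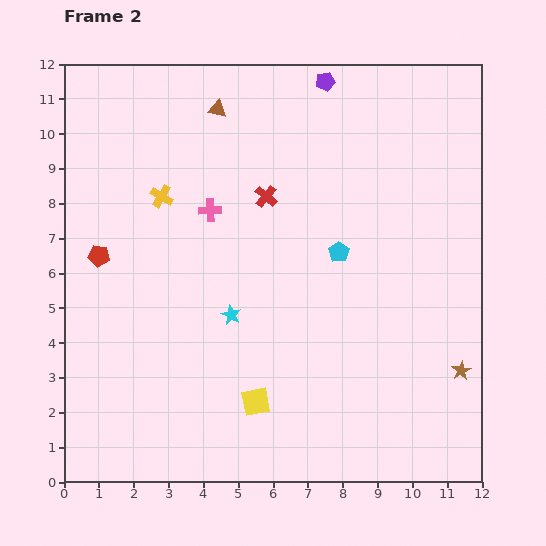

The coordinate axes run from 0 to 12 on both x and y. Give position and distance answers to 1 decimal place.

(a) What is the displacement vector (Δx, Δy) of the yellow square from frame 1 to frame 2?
(-4.4, 1.0)

The yellow square was at (9.9, 1.3) in frame 1 and (5.5, 2.3) in frame 2.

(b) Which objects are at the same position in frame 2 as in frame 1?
the red pentagon, the cyan pentagon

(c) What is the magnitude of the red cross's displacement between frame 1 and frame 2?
4.4

The red cross moved from (2.1, 5.9) to (5.8, 8.2), a distance of √(3.7² + 2.3²) ≈ 4.4.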